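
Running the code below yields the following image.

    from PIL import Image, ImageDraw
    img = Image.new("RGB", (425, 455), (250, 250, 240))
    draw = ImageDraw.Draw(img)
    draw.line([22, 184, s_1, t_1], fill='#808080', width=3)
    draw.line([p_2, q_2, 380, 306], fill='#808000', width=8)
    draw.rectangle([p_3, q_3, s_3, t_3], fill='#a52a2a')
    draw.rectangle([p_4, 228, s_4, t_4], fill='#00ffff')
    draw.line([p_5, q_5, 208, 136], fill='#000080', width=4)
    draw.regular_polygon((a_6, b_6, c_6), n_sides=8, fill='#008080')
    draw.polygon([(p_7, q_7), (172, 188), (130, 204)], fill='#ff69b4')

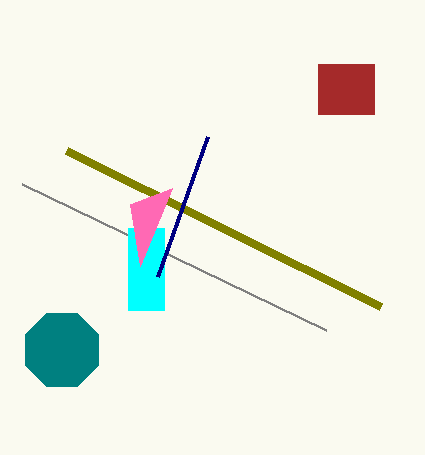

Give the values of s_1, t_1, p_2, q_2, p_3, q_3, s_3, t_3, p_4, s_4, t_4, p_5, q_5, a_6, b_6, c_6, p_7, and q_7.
s_1 = 326
t_1 = 330
p_2 = 66
q_2 = 150
p_3 = 318
q_3 = 64
s_3 = 374
t_3 = 114
p_4 = 128
s_4 = 164
t_4 = 310
p_5 = 158
q_5 = 276
a_6 = 62
b_6 = 350
c_6 = 40
p_7 = 140
q_7 = 266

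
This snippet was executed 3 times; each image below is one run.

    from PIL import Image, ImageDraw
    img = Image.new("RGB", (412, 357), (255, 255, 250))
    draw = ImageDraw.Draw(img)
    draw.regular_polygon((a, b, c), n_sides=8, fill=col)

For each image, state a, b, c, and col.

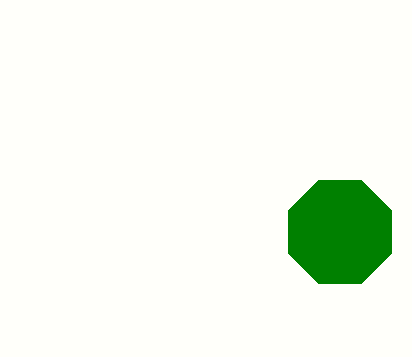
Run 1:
a = 340; b = 232; c = 56; col = 'green'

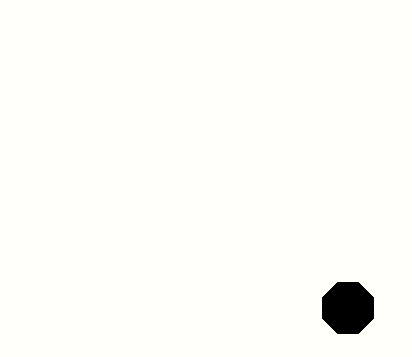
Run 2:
a = 348
b = 308
c = 28
col = 'black'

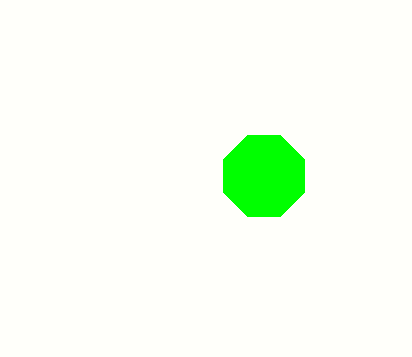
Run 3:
a = 264
b = 176
c = 44
col = 'lime'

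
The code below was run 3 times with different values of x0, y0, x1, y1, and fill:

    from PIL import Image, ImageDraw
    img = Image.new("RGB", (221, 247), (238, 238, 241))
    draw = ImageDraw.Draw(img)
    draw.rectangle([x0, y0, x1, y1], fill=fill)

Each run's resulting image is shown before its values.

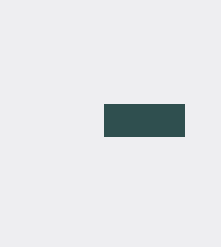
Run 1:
x0 = 104; y0 = 104; x1 = 184; y1 = 136; fill = 'darkslategray'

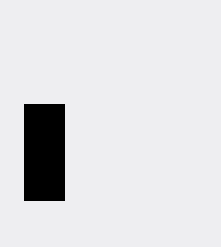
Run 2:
x0 = 24; y0 = 104; x1 = 64; y1 = 200; fill = 'black'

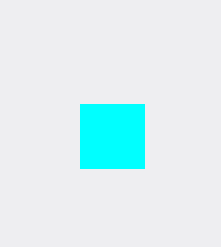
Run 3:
x0 = 80, y0 = 104, x1 = 144, y1 = 168, fill = 'cyan'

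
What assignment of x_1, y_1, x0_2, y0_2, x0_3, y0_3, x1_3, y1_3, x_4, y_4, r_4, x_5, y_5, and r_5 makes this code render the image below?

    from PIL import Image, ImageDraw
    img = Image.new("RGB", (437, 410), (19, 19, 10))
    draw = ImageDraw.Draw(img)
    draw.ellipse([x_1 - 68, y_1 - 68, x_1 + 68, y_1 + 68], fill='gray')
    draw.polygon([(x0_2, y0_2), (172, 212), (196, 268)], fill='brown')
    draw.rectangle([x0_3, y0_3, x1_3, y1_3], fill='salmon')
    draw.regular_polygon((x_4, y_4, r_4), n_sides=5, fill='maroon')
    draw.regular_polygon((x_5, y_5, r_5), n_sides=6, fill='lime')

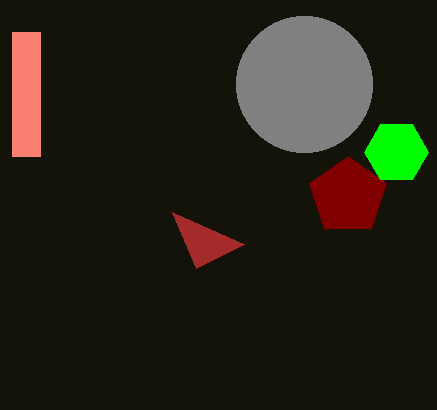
x_1 = 304
y_1 = 84
x0_2 = 244
y0_2 = 244
x0_3 = 12
y0_3 = 32
x1_3 = 40
y1_3 = 156
x_4 = 348
y_4 = 196
r_4 = 40
x_5 = 396
y_5 = 152
r_5 = 32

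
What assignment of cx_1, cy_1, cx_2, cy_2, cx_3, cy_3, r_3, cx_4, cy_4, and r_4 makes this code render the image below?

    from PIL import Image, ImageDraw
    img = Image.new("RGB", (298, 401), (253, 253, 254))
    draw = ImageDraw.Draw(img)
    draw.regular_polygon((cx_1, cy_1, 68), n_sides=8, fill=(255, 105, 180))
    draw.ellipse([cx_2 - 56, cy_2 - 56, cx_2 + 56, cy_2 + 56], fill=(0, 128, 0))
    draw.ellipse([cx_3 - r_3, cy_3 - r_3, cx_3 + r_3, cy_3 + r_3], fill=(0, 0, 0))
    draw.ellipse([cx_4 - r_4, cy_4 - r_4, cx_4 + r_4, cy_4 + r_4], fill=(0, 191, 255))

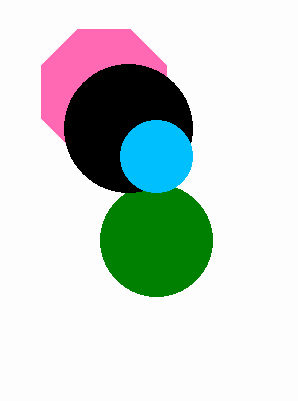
cx_1 = 104, cy_1 = 92, cx_2 = 156, cy_2 = 240, cx_3 = 128, cy_3 = 128, r_3 = 64, cx_4 = 156, cy_4 = 156, r_4 = 36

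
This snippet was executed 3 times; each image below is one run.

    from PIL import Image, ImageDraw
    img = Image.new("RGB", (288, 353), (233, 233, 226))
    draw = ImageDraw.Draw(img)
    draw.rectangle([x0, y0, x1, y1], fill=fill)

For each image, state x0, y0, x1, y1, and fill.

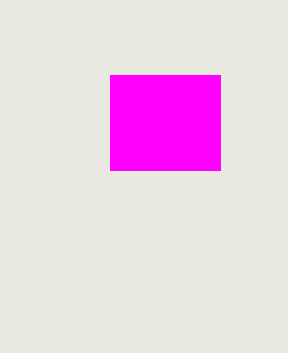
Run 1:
x0 = 110; y0 = 75; x1 = 220; y1 = 170; fill = 'magenta'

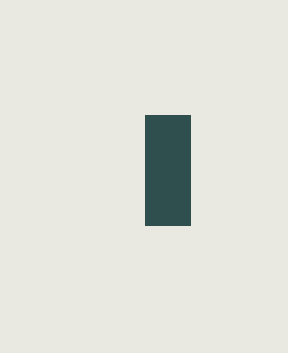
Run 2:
x0 = 145, y0 = 115, x1 = 190, y1 = 225, fill = 'darkslategray'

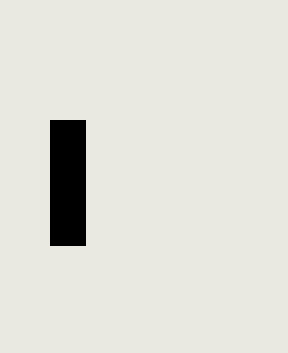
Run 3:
x0 = 50, y0 = 120, x1 = 85, y1 = 245, fill = 'black'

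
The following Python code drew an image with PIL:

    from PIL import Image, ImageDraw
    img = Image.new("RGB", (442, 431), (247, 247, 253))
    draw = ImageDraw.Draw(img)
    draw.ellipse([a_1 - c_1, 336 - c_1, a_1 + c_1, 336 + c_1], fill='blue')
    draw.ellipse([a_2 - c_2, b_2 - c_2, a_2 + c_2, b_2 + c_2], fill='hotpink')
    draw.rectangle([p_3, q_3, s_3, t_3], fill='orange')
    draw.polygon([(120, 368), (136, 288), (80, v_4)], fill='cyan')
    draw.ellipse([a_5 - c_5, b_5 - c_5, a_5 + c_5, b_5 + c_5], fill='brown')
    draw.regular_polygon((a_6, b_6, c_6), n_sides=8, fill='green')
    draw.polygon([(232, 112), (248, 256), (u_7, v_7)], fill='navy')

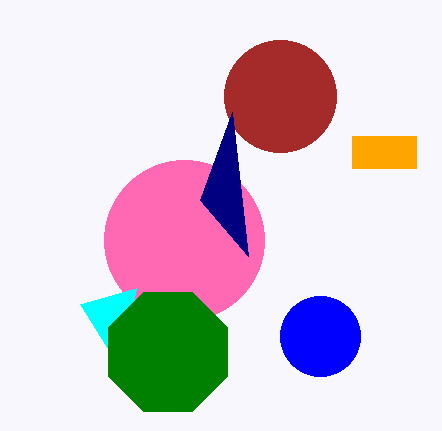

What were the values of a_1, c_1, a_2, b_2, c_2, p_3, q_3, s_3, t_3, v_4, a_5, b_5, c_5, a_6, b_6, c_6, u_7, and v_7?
a_1 = 320; c_1 = 40; a_2 = 184; b_2 = 240; c_2 = 80; p_3 = 352; q_3 = 136; s_3 = 416; t_3 = 168; v_4 = 304; a_5 = 280; b_5 = 96; c_5 = 56; a_6 = 168; b_6 = 352; c_6 = 64; u_7 = 200; v_7 = 200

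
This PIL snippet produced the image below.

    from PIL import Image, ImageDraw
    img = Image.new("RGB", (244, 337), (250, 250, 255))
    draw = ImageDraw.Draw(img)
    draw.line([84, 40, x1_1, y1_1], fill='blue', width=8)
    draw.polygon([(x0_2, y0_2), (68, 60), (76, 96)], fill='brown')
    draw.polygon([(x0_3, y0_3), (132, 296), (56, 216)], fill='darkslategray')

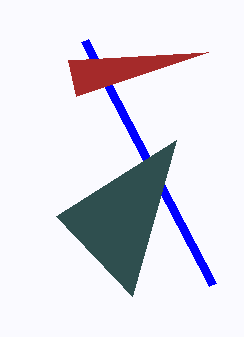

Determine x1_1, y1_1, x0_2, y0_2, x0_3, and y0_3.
x1_1 = 212
y1_1 = 284
x0_2 = 208
y0_2 = 52
x0_3 = 176
y0_3 = 140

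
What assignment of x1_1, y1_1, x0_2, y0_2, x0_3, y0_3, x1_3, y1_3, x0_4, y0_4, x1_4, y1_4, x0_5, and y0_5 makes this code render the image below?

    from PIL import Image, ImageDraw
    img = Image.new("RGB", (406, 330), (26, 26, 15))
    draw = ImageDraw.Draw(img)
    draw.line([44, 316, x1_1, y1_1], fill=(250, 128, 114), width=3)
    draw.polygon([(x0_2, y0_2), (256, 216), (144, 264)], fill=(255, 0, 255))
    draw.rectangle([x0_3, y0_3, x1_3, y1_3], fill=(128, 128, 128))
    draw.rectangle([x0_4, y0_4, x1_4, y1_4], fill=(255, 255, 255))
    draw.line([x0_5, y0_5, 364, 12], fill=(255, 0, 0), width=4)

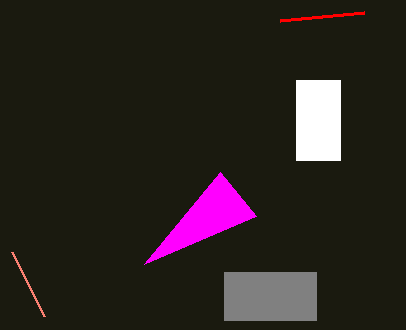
x1_1 = 12, y1_1 = 252, x0_2 = 220, y0_2 = 172, x0_3 = 224, y0_3 = 272, x1_3 = 316, y1_3 = 320, x0_4 = 296, y0_4 = 80, x1_4 = 340, y1_4 = 160, x0_5 = 280, y0_5 = 20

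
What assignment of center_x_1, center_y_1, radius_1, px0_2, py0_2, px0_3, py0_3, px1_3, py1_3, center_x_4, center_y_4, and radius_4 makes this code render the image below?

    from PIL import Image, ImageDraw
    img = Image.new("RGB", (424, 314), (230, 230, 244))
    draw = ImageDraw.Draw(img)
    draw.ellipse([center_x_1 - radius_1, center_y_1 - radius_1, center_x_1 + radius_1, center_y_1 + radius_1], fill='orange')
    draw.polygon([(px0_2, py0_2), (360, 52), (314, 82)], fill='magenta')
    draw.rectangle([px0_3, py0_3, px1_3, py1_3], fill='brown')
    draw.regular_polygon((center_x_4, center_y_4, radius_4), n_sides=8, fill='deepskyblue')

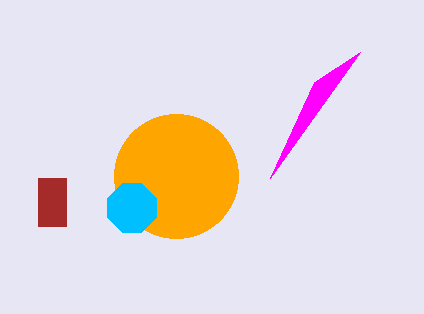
center_x_1 = 176, center_y_1 = 176, radius_1 = 62, px0_2 = 270, py0_2 = 178, px0_3 = 38, py0_3 = 178, px1_3 = 66, py1_3 = 226, center_x_4 = 132, center_y_4 = 208, radius_4 = 26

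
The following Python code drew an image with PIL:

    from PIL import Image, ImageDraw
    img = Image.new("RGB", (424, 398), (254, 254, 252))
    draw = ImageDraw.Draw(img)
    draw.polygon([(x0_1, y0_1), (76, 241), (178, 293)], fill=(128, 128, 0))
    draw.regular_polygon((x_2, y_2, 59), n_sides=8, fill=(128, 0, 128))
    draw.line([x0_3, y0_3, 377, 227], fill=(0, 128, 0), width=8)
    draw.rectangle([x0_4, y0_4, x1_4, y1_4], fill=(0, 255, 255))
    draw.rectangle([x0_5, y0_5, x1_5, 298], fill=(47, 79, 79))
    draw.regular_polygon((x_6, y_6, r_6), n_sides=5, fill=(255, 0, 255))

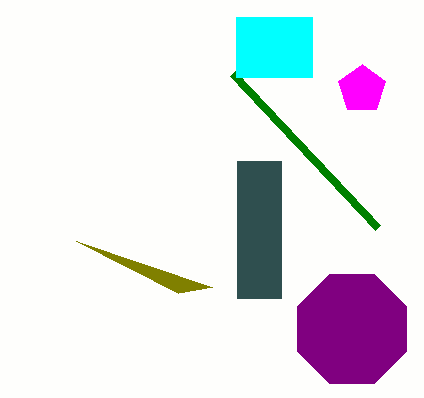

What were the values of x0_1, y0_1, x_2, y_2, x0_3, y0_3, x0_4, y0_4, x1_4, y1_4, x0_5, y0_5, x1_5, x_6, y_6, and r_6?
x0_1 = 212; y0_1 = 287; x_2 = 352; y_2 = 329; x0_3 = 232; y0_3 = 73; x0_4 = 236; y0_4 = 17; x1_4 = 312; y1_4 = 77; x0_5 = 237; y0_5 = 161; x1_5 = 281; x_6 = 362; y_6 = 89; r_6 = 25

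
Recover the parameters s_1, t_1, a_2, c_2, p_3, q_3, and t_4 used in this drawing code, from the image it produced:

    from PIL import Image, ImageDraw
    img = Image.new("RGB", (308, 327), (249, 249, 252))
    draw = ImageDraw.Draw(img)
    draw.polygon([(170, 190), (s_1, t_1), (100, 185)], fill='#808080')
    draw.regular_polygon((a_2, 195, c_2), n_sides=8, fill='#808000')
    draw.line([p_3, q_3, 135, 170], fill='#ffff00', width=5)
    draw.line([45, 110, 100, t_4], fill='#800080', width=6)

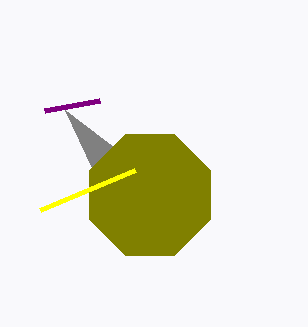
s_1 = 65
t_1 = 110
a_2 = 150
c_2 = 65
p_3 = 40
q_3 = 210
t_4 = 100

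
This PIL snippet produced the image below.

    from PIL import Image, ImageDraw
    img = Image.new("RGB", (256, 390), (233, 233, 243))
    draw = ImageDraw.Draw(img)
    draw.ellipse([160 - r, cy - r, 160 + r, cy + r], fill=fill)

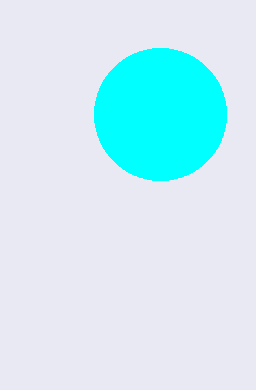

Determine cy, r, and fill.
cy = 114
r = 66
fill = 'cyan'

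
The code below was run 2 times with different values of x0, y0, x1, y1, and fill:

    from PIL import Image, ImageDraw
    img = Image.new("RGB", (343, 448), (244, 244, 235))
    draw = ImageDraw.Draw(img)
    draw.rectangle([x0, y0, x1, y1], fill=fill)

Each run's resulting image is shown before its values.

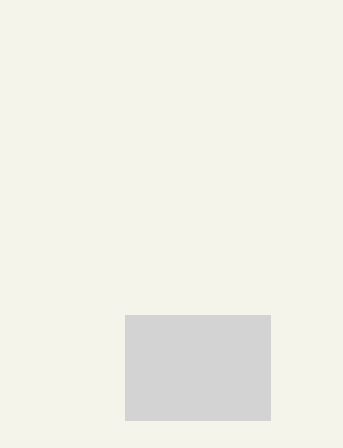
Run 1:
x0 = 125
y0 = 315
x1 = 270
y1 = 420
fill = 'lightgray'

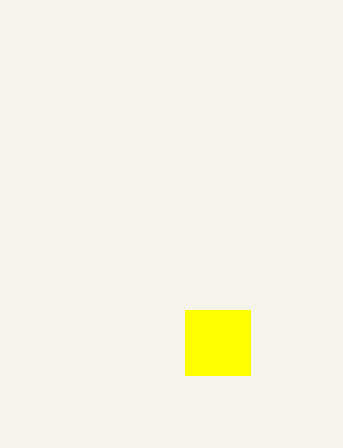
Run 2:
x0 = 185; y0 = 310; x1 = 250; y1 = 375; fill = 'yellow'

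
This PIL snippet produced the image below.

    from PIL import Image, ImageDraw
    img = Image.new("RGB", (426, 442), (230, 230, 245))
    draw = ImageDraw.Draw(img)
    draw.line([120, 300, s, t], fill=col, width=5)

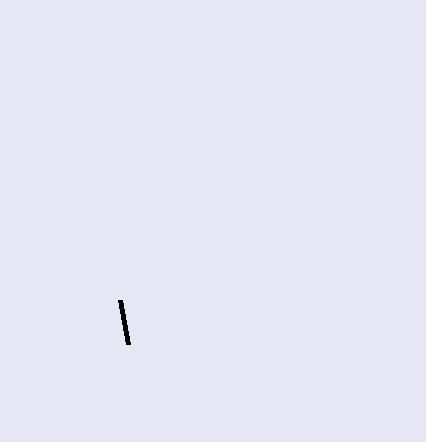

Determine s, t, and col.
s = 128; t = 344; col = 'black'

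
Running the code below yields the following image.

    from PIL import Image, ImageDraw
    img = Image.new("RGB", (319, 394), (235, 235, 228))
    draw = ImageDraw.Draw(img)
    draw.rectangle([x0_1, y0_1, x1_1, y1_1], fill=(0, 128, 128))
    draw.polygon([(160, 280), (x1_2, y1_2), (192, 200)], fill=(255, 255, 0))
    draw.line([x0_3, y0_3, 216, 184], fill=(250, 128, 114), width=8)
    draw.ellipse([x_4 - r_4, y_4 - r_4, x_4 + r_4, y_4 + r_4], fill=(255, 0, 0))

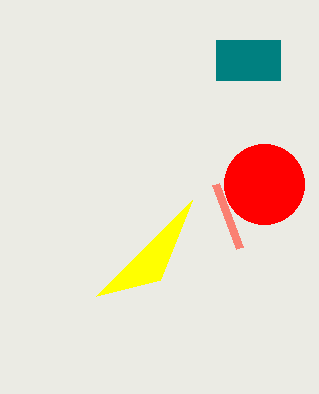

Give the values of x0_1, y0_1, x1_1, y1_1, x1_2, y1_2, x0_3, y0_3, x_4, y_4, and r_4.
x0_1 = 216, y0_1 = 40, x1_1 = 280, y1_1 = 80, x1_2 = 96, y1_2 = 296, x0_3 = 240, y0_3 = 248, x_4 = 264, y_4 = 184, r_4 = 40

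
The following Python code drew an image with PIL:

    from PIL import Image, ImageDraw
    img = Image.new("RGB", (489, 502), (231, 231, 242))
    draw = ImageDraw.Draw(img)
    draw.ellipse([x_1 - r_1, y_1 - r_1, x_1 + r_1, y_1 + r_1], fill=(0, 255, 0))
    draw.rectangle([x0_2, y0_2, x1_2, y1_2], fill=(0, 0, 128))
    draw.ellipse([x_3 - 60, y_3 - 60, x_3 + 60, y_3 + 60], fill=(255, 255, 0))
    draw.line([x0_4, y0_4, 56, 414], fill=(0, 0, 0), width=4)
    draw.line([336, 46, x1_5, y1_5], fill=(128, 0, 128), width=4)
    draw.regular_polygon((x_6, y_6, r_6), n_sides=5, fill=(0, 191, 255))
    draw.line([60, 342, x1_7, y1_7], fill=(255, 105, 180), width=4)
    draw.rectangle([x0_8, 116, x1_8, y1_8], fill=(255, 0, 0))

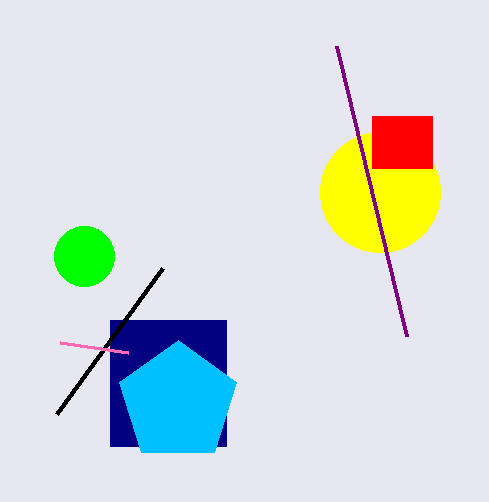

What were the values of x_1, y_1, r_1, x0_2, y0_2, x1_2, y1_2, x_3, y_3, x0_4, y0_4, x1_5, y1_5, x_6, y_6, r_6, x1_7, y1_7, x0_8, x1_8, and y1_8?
x_1 = 84; y_1 = 256; r_1 = 30; x0_2 = 110; y0_2 = 320; x1_2 = 226; y1_2 = 446; x_3 = 380; y_3 = 192; x0_4 = 162; y0_4 = 268; x1_5 = 406; y1_5 = 336; x_6 = 178; y_6 = 402; r_6 = 62; x1_7 = 128; y1_7 = 352; x0_8 = 372; x1_8 = 432; y1_8 = 168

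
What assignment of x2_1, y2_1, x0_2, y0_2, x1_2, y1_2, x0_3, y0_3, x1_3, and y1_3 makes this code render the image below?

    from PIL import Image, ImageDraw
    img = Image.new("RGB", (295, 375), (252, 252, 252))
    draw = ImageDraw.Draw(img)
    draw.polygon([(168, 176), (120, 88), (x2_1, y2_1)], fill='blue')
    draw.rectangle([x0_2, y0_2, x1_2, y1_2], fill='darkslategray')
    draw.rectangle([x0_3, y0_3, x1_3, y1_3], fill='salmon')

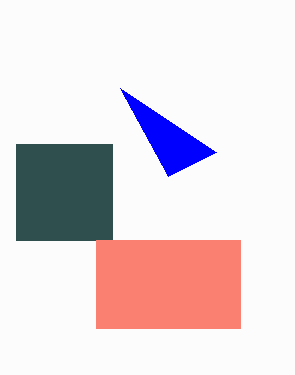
x2_1 = 216; y2_1 = 152; x0_2 = 16; y0_2 = 144; x1_2 = 112; y1_2 = 240; x0_3 = 96; y0_3 = 240; x1_3 = 240; y1_3 = 328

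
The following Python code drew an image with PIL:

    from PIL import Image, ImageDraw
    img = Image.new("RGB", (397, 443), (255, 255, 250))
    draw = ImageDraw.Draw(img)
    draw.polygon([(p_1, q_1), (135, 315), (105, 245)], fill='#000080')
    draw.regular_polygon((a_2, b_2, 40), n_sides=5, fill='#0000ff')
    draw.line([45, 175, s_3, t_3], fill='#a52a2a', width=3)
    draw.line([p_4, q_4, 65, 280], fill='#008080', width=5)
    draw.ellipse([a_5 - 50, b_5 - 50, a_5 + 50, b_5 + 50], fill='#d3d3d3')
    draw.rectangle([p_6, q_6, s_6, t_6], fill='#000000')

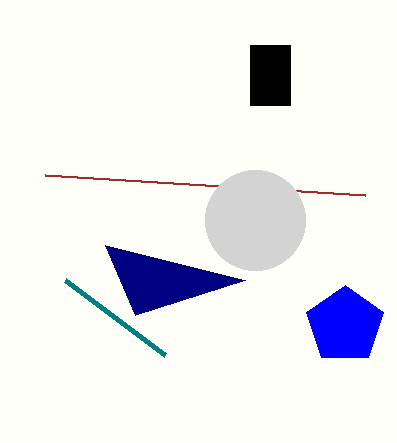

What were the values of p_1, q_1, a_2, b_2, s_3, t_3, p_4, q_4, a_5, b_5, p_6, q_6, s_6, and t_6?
p_1 = 245
q_1 = 280
a_2 = 345
b_2 = 325
s_3 = 365
t_3 = 195
p_4 = 165
q_4 = 355
a_5 = 255
b_5 = 220
p_6 = 250
q_6 = 45
s_6 = 290
t_6 = 105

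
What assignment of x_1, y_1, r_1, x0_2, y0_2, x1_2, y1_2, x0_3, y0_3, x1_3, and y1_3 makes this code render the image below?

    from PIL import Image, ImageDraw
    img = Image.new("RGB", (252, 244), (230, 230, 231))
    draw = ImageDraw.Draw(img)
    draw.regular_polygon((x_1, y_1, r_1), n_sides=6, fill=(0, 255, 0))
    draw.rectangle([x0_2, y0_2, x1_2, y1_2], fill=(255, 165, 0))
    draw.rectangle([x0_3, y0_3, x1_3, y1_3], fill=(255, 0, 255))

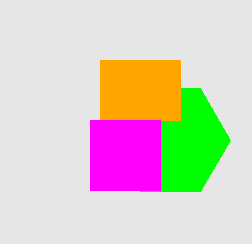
x_1 = 170
y_1 = 140
r_1 = 60
x0_2 = 100
y0_2 = 60
x1_2 = 180
y1_2 = 120
x0_3 = 90
y0_3 = 120
x1_3 = 160
y1_3 = 190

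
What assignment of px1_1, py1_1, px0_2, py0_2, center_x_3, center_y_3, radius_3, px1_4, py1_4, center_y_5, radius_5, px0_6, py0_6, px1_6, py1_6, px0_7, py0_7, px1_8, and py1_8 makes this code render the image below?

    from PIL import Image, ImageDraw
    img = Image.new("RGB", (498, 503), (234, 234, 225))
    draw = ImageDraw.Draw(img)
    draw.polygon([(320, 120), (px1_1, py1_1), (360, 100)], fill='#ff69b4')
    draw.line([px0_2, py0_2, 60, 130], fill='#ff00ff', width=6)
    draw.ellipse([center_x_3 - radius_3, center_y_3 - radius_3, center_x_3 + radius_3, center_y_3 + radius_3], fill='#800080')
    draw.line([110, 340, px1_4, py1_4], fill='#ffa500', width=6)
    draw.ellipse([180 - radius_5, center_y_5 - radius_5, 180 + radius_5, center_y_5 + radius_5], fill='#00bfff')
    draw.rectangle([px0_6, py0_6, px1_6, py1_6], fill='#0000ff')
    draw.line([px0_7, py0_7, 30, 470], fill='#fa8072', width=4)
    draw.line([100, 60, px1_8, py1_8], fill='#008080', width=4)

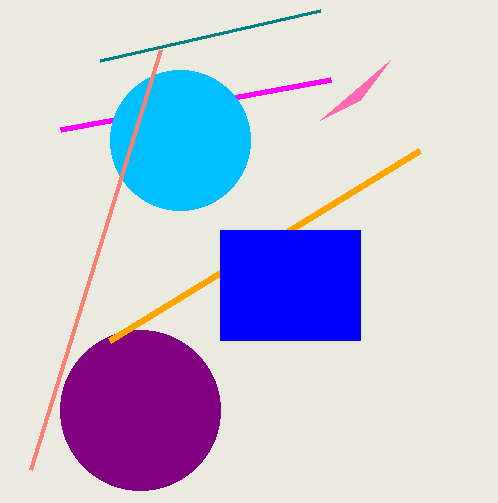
px1_1 = 390
py1_1 = 60
px0_2 = 330
py0_2 = 80
center_x_3 = 140
center_y_3 = 410
radius_3 = 80
px1_4 = 420
py1_4 = 150
center_y_5 = 140
radius_5 = 70
px0_6 = 220
py0_6 = 230
px1_6 = 360
py1_6 = 340
px0_7 = 160
py0_7 = 50
px1_8 = 320
py1_8 = 10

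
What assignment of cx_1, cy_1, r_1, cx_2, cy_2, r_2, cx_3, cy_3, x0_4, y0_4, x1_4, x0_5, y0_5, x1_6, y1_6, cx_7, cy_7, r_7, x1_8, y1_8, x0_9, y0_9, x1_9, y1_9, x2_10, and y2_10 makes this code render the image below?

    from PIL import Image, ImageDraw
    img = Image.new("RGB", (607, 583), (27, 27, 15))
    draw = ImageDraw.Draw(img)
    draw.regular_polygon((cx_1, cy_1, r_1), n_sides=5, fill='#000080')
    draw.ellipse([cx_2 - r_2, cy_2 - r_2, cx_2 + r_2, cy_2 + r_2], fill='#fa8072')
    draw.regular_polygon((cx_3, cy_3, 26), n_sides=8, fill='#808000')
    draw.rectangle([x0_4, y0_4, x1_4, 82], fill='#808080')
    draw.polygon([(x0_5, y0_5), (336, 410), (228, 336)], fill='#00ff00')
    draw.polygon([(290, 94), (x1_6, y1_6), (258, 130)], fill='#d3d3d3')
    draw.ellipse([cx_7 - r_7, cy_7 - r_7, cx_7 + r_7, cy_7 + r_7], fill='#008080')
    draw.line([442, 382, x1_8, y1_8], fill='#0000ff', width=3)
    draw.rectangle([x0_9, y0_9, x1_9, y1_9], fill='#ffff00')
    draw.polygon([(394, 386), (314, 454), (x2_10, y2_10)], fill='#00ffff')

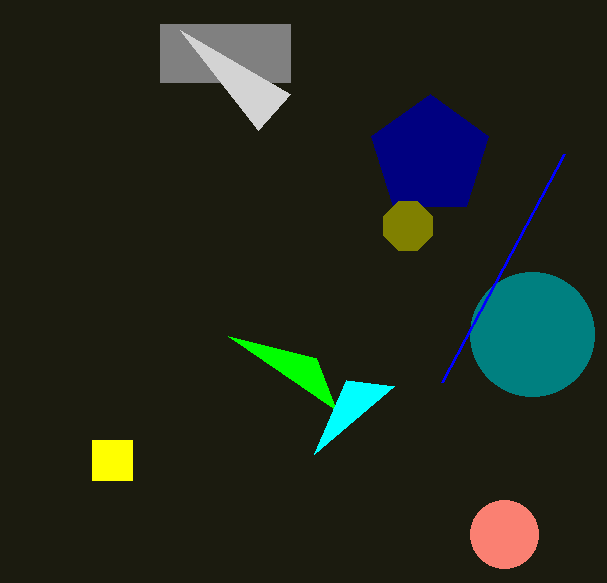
cx_1 = 430
cy_1 = 156
r_1 = 62
cx_2 = 504
cy_2 = 534
r_2 = 34
cx_3 = 408
cy_3 = 226
x0_4 = 160
y0_4 = 24
x1_4 = 290
x0_5 = 316
y0_5 = 358
x1_6 = 180
y1_6 = 30
cx_7 = 532
cy_7 = 334
r_7 = 62
x1_8 = 564
y1_8 = 154
x0_9 = 92
y0_9 = 440
x1_9 = 132
y1_9 = 480
x2_10 = 346
y2_10 = 380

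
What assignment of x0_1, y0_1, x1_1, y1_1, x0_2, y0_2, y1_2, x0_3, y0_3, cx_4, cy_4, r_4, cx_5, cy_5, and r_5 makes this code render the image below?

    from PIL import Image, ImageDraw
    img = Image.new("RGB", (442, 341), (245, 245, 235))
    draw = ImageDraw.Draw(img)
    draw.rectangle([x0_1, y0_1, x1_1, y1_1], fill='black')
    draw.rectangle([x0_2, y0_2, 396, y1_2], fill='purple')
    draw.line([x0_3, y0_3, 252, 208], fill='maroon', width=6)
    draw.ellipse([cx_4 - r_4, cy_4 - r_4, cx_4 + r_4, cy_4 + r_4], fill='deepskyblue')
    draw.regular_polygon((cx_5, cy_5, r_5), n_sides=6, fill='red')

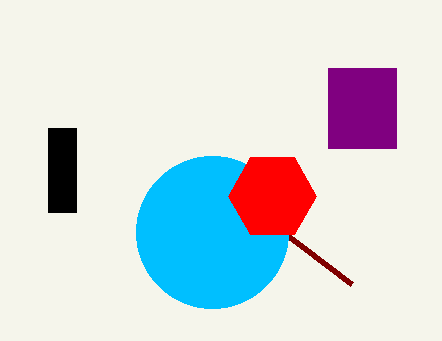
x0_1 = 48
y0_1 = 128
x1_1 = 76
y1_1 = 212
x0_2 = 328
y0_2 = 68
y1_2 = 148
x0_3 = 352
y0_3 = 284
cx_4 = 212
cy_4 = 232
r_4 = 76
cx_5 = 272
cy_5 = 196
r_5 = 44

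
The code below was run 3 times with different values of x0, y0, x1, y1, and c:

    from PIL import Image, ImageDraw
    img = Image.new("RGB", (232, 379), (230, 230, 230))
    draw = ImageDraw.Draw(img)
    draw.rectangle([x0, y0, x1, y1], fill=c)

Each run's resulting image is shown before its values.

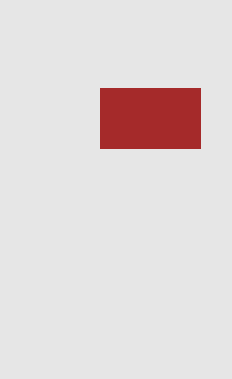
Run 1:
x0 = 100, y0 = 88, x1 = 200, y1 = 148, c = 'brown'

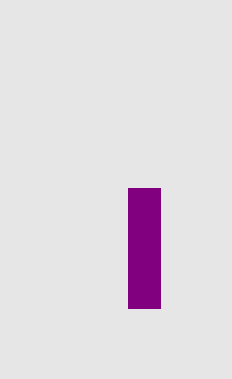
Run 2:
x0 = 128
y0 = 188
x1 = 160
y1 = 308
c = 'purple'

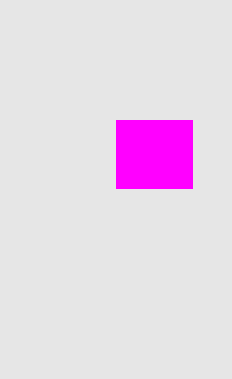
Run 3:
x0 = 116; y0 = 120; x1 = 192; y1 = 188; c = 'magenta'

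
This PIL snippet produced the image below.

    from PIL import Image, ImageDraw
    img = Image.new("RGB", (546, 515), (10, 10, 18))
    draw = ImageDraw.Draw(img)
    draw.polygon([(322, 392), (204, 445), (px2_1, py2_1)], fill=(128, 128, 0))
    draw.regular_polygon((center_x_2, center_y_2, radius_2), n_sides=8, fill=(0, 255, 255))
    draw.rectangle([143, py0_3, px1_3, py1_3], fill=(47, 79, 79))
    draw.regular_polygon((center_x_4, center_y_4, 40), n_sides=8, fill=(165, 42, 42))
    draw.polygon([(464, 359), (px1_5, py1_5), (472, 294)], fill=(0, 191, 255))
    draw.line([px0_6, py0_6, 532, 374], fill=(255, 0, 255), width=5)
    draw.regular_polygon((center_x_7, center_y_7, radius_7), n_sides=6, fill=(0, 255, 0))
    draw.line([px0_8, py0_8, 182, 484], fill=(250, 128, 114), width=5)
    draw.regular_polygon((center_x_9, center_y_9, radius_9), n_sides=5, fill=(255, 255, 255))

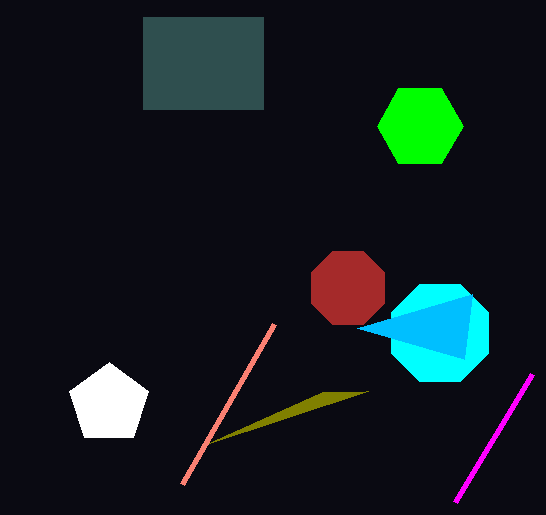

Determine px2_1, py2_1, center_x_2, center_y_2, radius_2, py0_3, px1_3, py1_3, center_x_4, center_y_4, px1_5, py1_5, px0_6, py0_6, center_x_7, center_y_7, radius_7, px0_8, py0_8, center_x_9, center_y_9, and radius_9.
px2_1 = 368; py2_1 = 391; center_x_2 = 440; center_y_2 = 333; radius_2 = 53; py0_3 = 17; px1_3 = 263; py1_3 = 109; center_x_4 = 348; center_y_4 = 288; px1_5 = 357; py1_5 = 328; px0_6 = 455; py0_6 = 502; center_x_7 = 420; center_y_7 = 126; radius_7 = 43; px0_8 = 274; py0_8 = 324; center_x_9 = 109; center_y_9 = 404; radius_9 = 42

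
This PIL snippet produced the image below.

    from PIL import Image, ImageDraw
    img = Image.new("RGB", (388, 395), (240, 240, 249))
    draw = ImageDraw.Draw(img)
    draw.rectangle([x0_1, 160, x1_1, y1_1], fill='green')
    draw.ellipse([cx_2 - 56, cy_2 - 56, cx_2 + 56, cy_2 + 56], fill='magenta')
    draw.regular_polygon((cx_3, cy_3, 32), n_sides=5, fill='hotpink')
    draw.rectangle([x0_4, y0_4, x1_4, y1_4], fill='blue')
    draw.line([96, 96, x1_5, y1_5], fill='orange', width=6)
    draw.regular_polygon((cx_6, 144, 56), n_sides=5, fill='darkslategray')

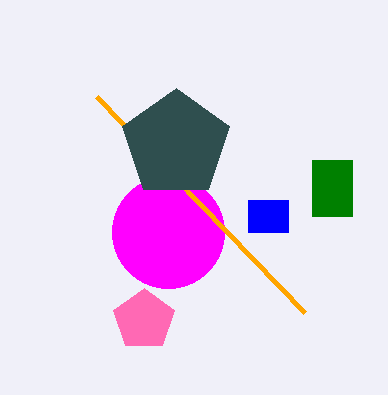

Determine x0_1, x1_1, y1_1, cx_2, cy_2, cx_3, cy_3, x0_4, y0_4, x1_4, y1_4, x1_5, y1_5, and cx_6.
x0_1 = 312, x1_1 = 352, y1_1 = 216, cx_2 = 168, cy_2 = 232, cx_3 = 144, cy_3 = 320, x0_4 = 248, y0_4 = 200, x1_4 = 288, y1_4 = 232, x1_5 = 304, y1_5 = 312, cx_6 = 176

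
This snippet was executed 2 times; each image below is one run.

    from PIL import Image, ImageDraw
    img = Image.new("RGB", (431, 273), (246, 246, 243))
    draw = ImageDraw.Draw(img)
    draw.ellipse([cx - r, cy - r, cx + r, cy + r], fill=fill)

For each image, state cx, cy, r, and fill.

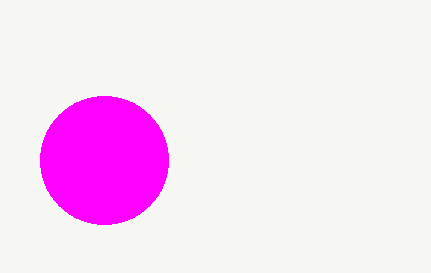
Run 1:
cx = 104
cy = 160
r = 64
fill = 'magenta'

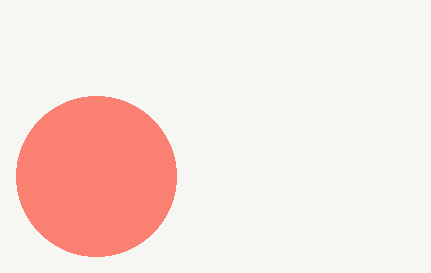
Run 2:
cx = 96; cy = 176; r = 80; fill = 'salmon'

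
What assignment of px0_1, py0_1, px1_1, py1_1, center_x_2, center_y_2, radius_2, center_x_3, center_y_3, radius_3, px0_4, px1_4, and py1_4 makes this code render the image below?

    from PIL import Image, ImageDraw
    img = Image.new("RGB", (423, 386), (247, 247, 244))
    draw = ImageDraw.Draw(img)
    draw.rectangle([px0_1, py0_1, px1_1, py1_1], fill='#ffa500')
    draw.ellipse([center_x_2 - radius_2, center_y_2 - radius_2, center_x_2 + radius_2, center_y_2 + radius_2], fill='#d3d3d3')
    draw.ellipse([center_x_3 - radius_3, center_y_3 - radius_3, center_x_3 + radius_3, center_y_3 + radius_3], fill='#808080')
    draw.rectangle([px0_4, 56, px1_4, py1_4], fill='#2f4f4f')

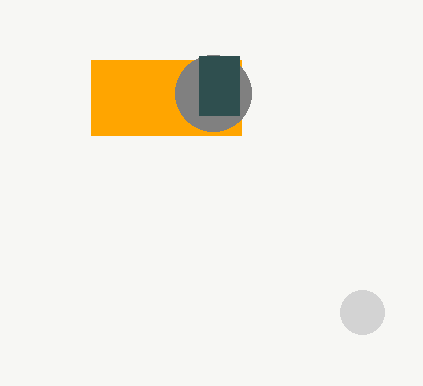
px0_1 = 91; py0_1 = 60; px1_1 = 241; py1_1 = 135; center_x_2 = 362; center_y_2 = 312; radius_2 = 22; center_x_3 = 213; center_y_3 = 93; radius_3 = 38; px0_4 = 199; px1_4 = 239; py1_4 = 115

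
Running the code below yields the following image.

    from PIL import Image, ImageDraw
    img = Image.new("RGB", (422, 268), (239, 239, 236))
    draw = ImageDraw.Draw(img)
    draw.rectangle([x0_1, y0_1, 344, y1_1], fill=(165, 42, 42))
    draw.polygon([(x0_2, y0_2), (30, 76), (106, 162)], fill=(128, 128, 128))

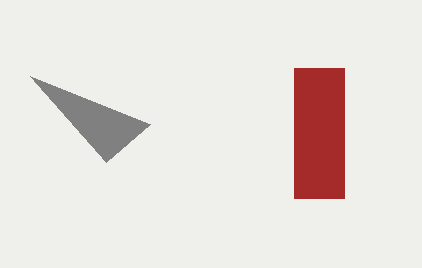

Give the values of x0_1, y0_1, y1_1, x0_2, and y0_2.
x0_1 = 294, y0_1 = 68, y1_1 = 198, x0_2 = 150, y0_2 = 124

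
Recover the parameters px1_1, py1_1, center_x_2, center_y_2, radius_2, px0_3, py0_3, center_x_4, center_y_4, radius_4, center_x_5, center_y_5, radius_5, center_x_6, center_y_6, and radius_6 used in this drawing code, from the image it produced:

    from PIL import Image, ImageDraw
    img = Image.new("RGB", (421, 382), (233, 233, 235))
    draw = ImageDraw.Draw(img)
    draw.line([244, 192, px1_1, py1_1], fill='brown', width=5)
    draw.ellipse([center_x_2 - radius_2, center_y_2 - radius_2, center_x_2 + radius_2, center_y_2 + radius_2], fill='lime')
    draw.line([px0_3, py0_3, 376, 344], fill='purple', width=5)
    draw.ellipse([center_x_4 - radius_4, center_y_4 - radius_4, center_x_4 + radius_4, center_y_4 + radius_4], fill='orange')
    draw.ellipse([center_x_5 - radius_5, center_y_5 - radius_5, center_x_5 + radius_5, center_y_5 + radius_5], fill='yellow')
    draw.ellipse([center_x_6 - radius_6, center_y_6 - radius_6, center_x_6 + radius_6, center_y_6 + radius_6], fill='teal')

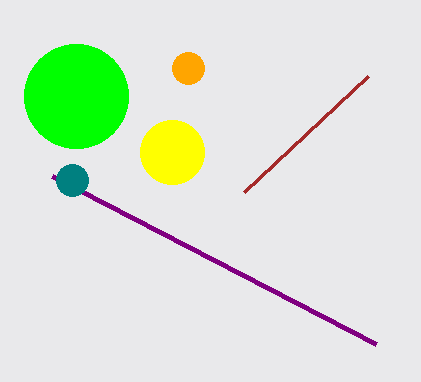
px1_1 = 368
py1_1 = 76
center_x_2 = 76
center_y_2 = 96
radius_2 = 52
px0_3 = 52
py0_3 = 176
center_x_4 = 188
center_y_4 = 68
radius_4 = 16
center_x_5 = 172
center_y_5 = 152
radius_5 = 32
center_x_6 = 72
center_y_6 = 180
radius_6 = 16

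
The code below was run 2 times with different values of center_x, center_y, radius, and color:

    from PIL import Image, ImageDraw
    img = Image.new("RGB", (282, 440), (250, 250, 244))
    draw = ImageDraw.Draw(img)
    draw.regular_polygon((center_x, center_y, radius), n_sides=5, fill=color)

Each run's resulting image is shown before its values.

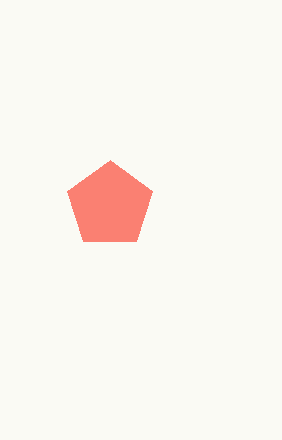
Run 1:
center_x = 110, center_y = 205, radius = 45, color = 'salmon'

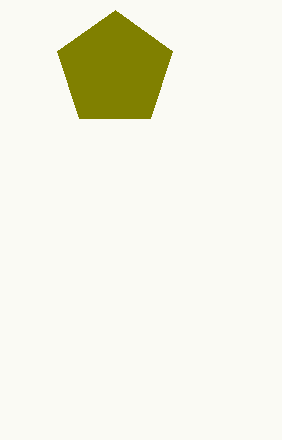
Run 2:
center_x = 115, center_y = 70, radius = 60, color = 'olive'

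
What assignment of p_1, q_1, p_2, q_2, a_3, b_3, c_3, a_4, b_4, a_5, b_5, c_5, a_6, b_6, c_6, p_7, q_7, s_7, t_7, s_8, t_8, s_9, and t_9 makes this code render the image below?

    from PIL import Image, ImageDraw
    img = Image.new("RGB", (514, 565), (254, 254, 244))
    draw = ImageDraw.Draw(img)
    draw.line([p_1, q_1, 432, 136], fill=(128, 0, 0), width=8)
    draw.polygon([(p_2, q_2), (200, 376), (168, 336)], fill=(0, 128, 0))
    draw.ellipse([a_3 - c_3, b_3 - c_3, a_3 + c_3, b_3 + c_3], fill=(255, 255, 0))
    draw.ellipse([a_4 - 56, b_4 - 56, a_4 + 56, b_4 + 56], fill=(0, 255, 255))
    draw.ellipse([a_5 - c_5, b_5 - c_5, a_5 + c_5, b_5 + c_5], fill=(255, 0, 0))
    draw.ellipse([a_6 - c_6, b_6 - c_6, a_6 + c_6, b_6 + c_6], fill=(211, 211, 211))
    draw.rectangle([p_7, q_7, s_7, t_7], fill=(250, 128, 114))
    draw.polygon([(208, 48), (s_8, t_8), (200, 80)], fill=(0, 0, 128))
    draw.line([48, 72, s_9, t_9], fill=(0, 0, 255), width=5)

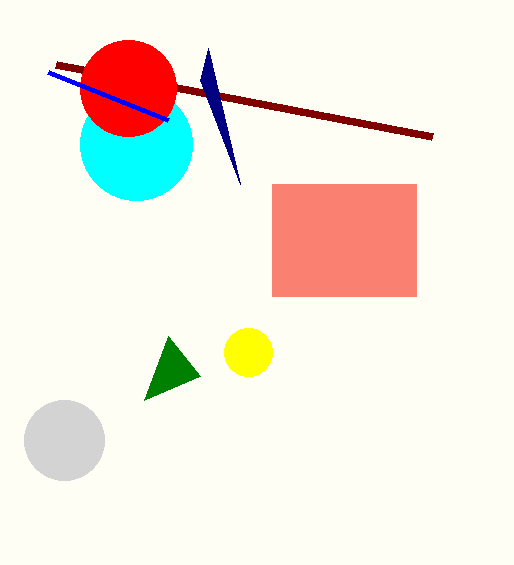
p_1 = 56; q_1 = 64; p_2 = 144; q_2 = 400; a_3 = 248; b_3 = 352; c_3 = 24; a_4 = 136; b_4 = 144; a_5 = 128; b_5 = 88; c_5 = 48; a_6 = 64; b_6 = 440; c_6 = 40; p_7 = 272; q_7 = 184; s_7 = 416; t_7 = 296; s_8 = 240; t_8 = 184; s_9 = 168; t_9 = 120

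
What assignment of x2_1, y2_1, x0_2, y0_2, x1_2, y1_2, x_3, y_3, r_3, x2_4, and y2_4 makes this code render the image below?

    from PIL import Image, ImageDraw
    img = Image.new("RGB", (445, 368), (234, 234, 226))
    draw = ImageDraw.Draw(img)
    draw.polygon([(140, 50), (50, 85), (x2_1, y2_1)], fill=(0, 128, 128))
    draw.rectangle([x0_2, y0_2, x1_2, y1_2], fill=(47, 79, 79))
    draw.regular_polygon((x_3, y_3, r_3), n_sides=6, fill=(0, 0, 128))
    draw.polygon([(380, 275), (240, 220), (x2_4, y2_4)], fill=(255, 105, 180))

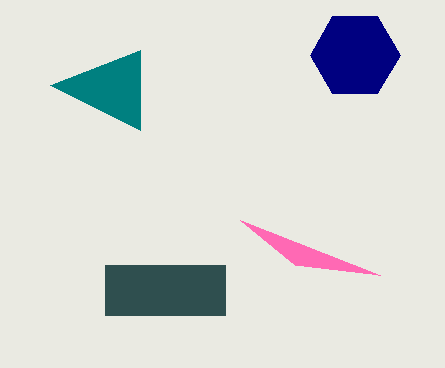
x2_1 = 140, y2_1 = 130, x0_2 = 105, y0_2 = 265, x1_2 = 225, y1_2 = 315, x_3 = 355, y_3 = 55, r_3 = 45, x2_4 = 295, y2_4 = 265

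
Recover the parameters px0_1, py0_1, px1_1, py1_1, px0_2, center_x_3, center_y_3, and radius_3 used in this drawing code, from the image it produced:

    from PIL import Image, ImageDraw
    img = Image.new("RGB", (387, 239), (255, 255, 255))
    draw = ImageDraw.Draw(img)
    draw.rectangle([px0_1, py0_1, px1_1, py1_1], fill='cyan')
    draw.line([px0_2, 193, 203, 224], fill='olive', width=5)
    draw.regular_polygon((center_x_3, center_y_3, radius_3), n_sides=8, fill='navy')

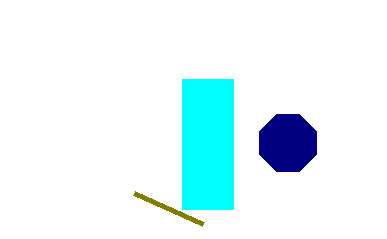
px0_1 = 182, py0_1 = 79, px1_1 = 233, py1_1 = 209, px0_2 = 134, center_x_3 = 288, center_y_3 = 143, radius_3 = 31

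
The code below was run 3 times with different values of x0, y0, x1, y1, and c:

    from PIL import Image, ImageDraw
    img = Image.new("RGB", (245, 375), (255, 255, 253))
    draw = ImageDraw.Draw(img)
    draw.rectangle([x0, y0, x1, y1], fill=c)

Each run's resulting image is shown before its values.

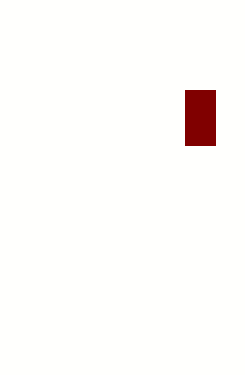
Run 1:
x0 = 185
y0 = 90
x1 = 215
y1 = 145
c = 'maroon'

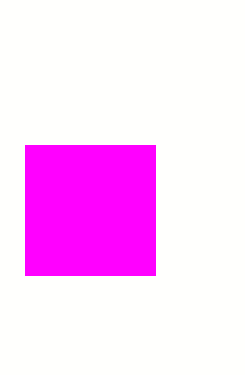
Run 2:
x0 = 25
y0 = 145
x1 = 155
y1 = 275
c = 'magenta'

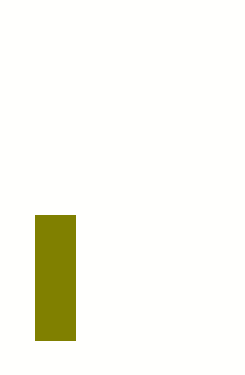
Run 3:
x0 = 35; y0 = 215; x1 = 75; y1 = 340; c = 'olive'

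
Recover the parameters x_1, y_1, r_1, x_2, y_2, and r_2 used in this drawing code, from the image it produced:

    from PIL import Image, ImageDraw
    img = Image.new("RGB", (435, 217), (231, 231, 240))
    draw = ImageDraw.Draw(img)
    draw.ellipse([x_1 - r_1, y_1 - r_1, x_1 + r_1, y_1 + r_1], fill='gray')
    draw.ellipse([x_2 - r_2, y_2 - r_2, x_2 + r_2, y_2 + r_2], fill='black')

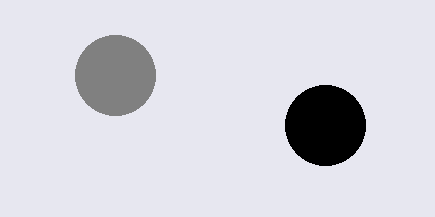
x_1 = 115
y_1 = 75
r_1 = 40
x_2 = 325
y_2 = 125
r_2 = 40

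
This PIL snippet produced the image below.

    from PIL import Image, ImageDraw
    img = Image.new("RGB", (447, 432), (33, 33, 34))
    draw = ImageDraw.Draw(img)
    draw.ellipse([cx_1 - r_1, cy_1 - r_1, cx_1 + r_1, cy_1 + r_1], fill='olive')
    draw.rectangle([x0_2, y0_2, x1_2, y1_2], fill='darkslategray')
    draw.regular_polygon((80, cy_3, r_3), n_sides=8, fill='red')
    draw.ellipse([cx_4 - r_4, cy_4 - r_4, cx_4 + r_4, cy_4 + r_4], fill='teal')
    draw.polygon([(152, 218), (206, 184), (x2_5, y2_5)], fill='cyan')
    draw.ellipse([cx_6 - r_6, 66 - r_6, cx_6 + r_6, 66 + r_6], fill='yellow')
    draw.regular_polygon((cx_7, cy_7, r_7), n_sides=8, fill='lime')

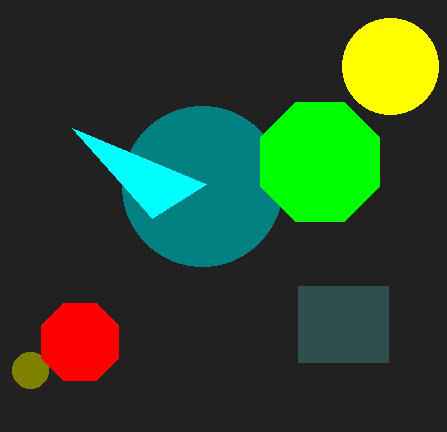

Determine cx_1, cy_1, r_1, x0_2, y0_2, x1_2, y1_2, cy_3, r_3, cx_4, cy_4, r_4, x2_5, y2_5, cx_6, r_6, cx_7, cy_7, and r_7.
cx_1 = 30; cy_1 = 370; r_1 = 18; x0_2 = 298; y0_2 = 286; x1_2 = 388; y1_2 = 362; cy_3 = 342; r_3 = 42; cx_4 = 202; cy_4 = 186; r_4 = 80; x2_5 = 72; y2_5 = 128; cx_6 = 390; r_6 = 48; cx_7 = 320; cy_7 = 162; r_7 = 64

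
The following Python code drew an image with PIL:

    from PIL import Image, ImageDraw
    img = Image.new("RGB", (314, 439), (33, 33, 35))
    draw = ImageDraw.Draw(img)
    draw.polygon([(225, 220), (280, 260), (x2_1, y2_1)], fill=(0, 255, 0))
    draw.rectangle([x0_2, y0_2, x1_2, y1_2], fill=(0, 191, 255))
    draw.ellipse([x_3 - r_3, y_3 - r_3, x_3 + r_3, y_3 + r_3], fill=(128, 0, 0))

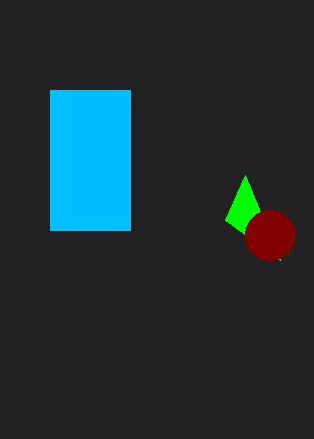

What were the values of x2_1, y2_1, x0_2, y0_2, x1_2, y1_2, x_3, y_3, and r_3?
x2_1 = 245; y2_1 = 175; x0_2 = 50; y0_2 = 90; x1_2 = 130; y1_2 = 230; x_3 = 270; y_3 = 235; r_3 = 25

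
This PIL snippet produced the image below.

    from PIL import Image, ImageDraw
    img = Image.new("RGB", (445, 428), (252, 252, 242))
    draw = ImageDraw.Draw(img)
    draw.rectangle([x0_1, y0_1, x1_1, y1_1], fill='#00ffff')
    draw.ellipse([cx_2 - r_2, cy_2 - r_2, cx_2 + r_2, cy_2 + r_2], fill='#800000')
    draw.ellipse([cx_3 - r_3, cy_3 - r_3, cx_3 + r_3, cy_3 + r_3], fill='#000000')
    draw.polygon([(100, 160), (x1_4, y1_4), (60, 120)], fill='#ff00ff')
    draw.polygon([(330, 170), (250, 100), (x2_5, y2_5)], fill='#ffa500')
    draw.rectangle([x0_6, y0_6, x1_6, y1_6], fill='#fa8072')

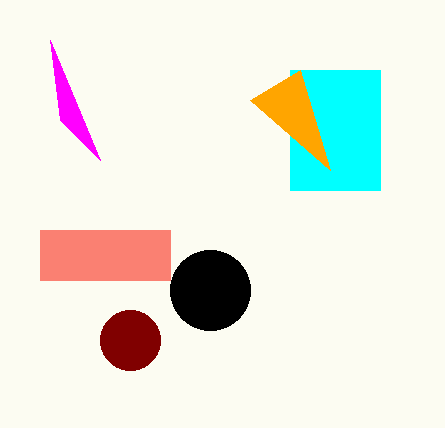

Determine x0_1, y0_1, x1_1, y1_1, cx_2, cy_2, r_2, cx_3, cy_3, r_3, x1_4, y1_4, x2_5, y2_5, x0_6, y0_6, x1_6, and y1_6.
x0_1 = 290; y0_1 = 70; x1_1 = 380; y1_1 = 190; cx_2 = 130; cy_2 = 340; r_2 = 30; cx_3 = 210; cy_3 = 290; r_3 = 40; x1_4 = 50; y1_4 = 40; x2_5 = 300; y2_5 = 70; x0_6 = 40; y0_6 = 230; x1_6 = 170; y1_6 = 280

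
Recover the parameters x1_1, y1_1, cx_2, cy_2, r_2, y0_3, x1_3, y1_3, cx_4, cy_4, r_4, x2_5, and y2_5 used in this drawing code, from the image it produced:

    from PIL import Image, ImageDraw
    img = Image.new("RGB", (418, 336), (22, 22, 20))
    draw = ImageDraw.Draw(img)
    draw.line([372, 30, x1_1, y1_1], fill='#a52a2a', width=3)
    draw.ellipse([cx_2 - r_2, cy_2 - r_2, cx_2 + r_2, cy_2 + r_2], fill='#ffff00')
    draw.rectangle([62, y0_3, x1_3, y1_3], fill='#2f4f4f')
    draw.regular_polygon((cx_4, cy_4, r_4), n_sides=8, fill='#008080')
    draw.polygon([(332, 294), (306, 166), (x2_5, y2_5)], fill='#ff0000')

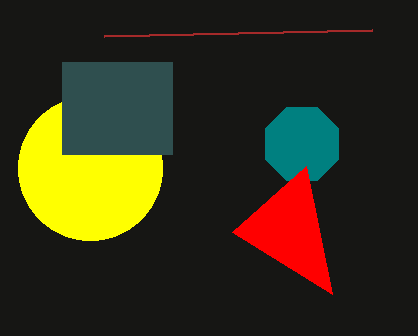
x1_1 = 104, y1_1 = 36, cx_2 = 90, cy_2 = 168, r_2 = 72, y0_3 = 62, x1_3 = 172, y1_3 = 154, cx_4 = 302, cy_4 = 144, r_4 = 40, x2_5 = 232, y2_5 = 232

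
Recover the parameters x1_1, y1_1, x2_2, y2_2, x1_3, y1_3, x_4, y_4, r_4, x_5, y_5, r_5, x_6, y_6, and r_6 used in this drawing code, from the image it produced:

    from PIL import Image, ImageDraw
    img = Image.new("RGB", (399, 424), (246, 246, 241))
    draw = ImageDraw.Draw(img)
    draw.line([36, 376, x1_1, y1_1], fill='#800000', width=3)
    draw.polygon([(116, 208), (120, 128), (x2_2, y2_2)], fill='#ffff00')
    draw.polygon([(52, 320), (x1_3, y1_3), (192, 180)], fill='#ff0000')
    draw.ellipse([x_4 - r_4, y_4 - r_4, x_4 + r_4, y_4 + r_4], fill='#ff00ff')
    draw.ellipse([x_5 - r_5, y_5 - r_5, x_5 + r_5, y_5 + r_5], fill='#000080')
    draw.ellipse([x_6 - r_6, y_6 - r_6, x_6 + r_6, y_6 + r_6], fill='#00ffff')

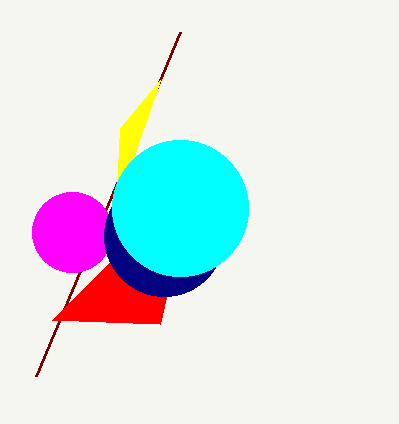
x1_1 = 180
y1_1 = 32
x2_2 = 160
y2_2 = 80
x1_3 = 160
y1_3 = 324
x_4 = 72
y_4 = 232
r_4 = 40
x_5 = 164
y_5 = 236
r_5 = 60
x_6 = 180
y_6 = 208
r_6 = 68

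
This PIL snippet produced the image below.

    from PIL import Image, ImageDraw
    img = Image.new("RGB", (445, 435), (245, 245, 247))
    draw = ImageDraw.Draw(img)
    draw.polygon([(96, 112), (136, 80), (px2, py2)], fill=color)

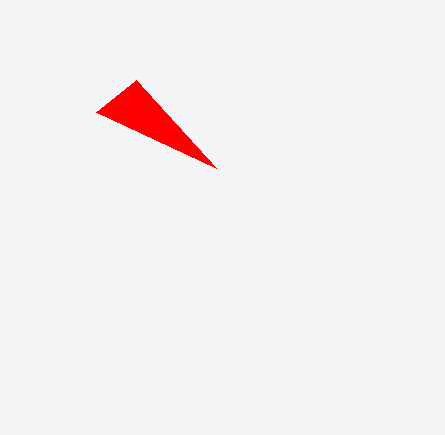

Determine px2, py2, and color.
px2 = 216
py2 = 168
color = 'red'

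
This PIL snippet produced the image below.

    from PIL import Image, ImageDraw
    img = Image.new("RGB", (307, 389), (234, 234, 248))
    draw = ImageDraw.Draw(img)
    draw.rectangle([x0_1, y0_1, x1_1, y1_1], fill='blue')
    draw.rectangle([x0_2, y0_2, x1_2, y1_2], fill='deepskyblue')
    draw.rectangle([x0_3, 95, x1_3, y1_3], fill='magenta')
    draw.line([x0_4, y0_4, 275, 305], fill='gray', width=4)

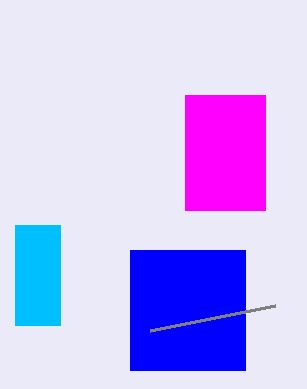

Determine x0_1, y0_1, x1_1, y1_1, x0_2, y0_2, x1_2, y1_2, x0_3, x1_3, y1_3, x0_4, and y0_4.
x0_1 = 130
y0_1 = 250
x1_1 = 245
y1_1 = 370
x0_2 = 15
y0_2 = 225
x1_2 = 60
y1_2 = 325
x0_3 = 185
x1_3 = 265
y1_3 = 210
x0_4 = 150
y0_4 = 330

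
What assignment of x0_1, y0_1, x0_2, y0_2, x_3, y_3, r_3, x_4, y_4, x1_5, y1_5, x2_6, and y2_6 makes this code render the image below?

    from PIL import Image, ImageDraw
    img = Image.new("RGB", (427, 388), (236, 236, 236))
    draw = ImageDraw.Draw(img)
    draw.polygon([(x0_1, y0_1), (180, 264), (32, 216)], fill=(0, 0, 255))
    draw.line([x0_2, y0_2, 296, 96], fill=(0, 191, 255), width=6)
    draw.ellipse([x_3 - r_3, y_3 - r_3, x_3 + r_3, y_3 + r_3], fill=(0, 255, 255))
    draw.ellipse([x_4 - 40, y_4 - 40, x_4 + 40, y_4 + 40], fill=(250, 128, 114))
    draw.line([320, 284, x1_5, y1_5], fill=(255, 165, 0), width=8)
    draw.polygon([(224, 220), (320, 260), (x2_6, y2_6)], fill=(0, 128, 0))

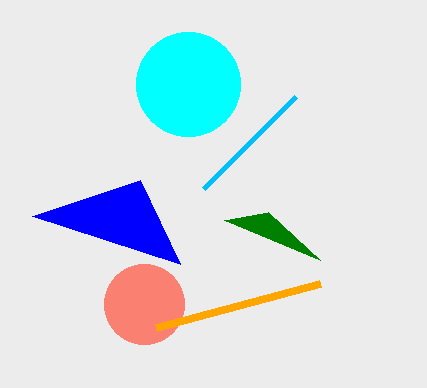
x0_1 = 140
y0_1 = 180
x0_2 = 204
y0_2 = 188
x_3 = 188
y_3 = 84
r_3 = 52
x_4 = 144
y_4 = 304
x1_5 = 156
y1_5 = 328
x2_6 = 268
y2_6 = 212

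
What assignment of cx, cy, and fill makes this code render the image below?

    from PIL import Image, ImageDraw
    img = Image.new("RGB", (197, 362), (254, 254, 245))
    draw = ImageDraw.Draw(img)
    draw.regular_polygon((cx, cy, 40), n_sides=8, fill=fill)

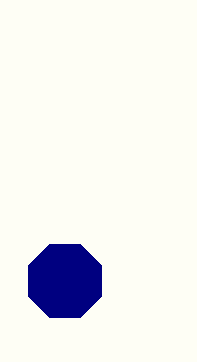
cx = 65, cy = 281, fill = 'navy'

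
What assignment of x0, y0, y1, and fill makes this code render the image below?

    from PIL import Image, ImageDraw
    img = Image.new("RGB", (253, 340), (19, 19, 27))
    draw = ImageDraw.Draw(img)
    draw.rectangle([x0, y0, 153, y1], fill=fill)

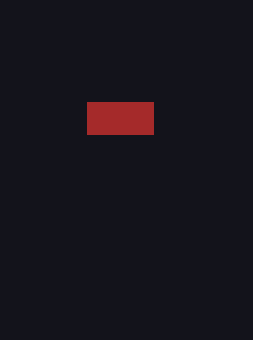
x0 = 87
y0 = 102
y1 = 134
fill = 'brown'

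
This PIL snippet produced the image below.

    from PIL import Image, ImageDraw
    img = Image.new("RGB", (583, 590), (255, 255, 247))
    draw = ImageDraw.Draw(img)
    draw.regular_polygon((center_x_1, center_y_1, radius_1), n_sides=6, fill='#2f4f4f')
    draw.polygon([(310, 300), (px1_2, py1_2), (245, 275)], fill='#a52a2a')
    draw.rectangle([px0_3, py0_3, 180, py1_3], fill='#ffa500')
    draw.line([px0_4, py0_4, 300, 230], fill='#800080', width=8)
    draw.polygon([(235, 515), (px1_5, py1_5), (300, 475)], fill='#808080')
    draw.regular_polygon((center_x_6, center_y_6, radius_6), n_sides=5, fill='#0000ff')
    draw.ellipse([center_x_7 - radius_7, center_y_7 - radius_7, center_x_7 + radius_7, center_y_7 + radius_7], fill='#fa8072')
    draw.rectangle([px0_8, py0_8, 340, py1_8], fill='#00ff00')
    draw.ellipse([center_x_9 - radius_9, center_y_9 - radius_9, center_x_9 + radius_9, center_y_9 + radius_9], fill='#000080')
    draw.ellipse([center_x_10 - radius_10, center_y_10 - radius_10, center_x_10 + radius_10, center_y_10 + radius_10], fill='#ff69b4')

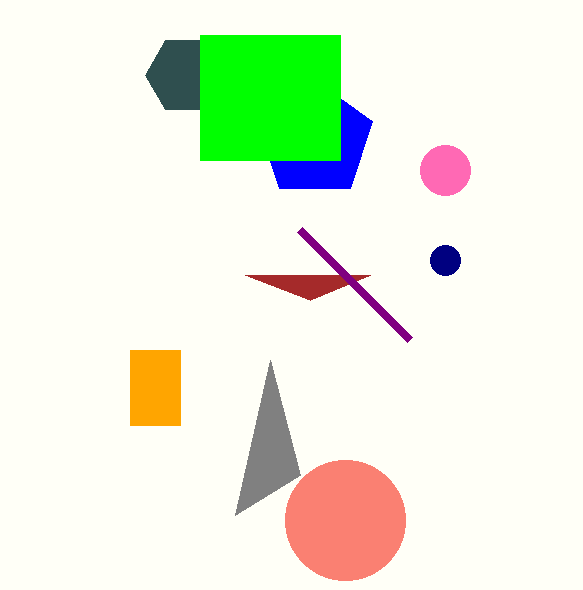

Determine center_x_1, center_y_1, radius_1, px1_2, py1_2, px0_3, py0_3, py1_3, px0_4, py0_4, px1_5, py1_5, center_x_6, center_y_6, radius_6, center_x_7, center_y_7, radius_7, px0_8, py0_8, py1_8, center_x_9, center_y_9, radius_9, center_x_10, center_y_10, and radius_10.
center_x_1 = 185
center_y_1 = 75
radius_1 = 40
px1_2 = 370
py1_2 = 275
px0_3 = 130
py0_3 = 350
py1_3 = 425
px0_4 = 410
py0_4 = 340
px1_5 = 270
py1_5 = 360
center_x_6 = 315
center_y_6 = 140
radius_6 = 60
center_x_7 = 345
center_y_7 = 520
radius_7 = 60
px0_8 = 200
py0_8 = 35
py1_8 = 160
center_x_9 = 445
center_y_9 = 260
radius_9 = 15
center_x_10 = 445
center_y_10 = 170
radius_10 = 25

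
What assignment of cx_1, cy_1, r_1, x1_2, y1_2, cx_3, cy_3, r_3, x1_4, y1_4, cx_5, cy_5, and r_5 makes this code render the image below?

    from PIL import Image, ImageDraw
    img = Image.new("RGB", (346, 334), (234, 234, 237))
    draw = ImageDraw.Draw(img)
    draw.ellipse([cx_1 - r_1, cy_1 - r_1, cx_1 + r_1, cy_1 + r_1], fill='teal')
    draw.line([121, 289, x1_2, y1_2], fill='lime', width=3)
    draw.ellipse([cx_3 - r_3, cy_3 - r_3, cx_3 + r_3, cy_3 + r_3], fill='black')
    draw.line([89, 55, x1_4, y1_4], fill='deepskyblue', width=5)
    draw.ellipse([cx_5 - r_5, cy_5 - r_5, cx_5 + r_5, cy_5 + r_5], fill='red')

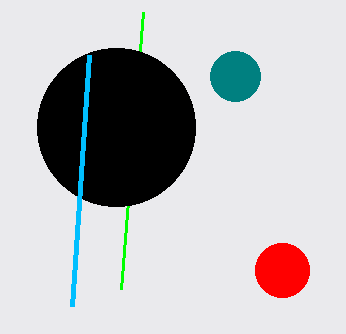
cx_1 = 235; cy_1 = 76; r_1 = 25; x1_2 = 143; y1_2 = 12; cx_3 = 116; cy_3 = 127; r_3 = 79; x1_4 = 72; y1_4 = 306; cx_5 = 282; cy_5 = 270; r_5 = 27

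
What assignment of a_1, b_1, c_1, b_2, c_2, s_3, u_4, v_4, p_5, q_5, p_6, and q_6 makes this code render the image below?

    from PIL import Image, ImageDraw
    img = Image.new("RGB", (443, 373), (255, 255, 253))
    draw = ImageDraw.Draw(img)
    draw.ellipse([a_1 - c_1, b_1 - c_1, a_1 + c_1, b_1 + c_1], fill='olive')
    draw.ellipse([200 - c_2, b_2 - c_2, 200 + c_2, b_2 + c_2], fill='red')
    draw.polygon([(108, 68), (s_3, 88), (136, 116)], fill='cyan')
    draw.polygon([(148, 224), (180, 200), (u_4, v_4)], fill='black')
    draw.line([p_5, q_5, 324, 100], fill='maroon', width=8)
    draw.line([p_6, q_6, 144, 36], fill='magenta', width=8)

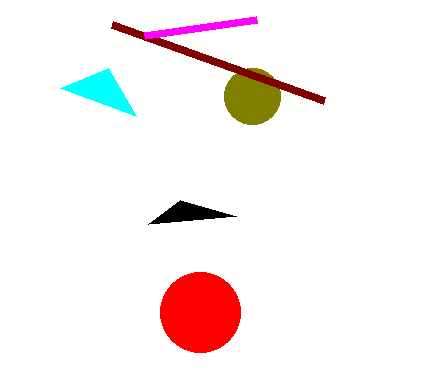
a_1 = 252; b_1 = 96; c_1 = 28; b_2 = 312; c_2 = 40; s_3 = 60; u_4 = 236; v_4 = 216; p_5 = 112; q_5 = 24; p_6 = 256; q_6 = 20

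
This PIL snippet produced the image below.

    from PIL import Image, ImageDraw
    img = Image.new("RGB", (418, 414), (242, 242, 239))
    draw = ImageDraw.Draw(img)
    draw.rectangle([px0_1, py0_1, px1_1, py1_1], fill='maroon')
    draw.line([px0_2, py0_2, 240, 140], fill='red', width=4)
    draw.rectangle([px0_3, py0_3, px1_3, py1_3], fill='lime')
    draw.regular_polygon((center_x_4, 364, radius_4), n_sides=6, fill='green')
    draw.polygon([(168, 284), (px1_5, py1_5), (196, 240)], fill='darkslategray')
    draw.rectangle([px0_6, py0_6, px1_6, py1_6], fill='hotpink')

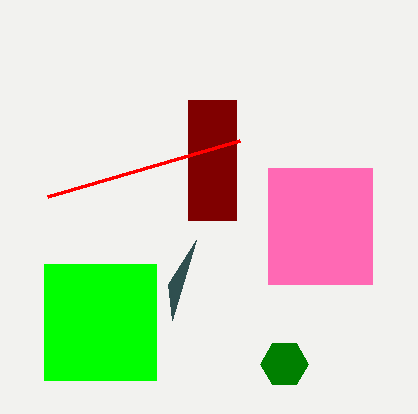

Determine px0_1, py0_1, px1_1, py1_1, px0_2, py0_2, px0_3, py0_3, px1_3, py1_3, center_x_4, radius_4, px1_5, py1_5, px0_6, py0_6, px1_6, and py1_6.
px0_1 = 188; py0_1 = 100; px1_1 = 236; py1_1 = 220; px0_2 = 48; py0_2 = 196; px0_3 = 44; py0_3 = 264; px1_3 = 156; py1_3 = 380; center_x_4 = 284; radius_4 = 24; px1_5 = 172; py1_5 = 320; px0_6 = 268; py0_6 = 168; px1_6 = 372; py1_6 = 284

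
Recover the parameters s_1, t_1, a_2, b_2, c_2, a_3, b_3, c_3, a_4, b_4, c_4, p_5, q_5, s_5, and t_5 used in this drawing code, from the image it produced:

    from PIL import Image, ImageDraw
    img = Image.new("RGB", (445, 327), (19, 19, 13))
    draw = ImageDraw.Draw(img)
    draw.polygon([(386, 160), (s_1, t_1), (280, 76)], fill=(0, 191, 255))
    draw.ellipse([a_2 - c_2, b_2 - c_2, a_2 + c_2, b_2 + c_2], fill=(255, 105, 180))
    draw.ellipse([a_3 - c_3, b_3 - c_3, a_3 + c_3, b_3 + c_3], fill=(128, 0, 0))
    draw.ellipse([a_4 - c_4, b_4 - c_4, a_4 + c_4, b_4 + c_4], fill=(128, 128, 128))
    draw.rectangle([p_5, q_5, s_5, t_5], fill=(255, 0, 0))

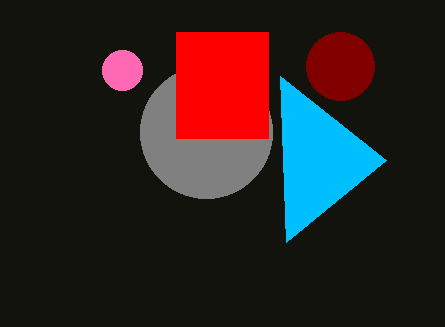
s_1 = 286, t_1 = 242, a_2 = 122, b_2 = 70, c_2 = 20, a_3 = 340, b_3 = 66, c_3 = 34, a_4 = 206, b_4 = 132, c_4 = 66, p_5 = 176, q_5 = 32, s_5 = 268, t_5 = 138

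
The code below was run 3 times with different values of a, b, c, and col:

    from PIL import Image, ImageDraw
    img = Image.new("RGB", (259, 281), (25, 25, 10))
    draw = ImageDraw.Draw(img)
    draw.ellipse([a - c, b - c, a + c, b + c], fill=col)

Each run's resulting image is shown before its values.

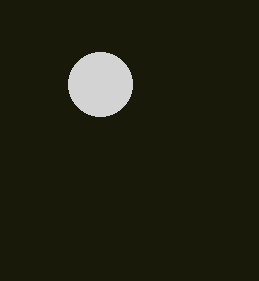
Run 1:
a = 100
b = 84
c = 32
col = 'lightgray'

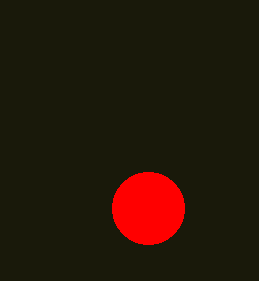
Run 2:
a = 148
b = 208
c = 36
col = 'red'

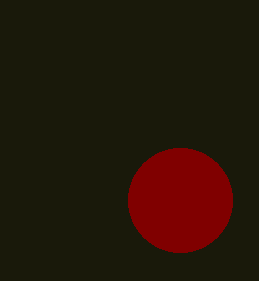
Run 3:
a = 180, b = 200, c = 52, col = 'maroon'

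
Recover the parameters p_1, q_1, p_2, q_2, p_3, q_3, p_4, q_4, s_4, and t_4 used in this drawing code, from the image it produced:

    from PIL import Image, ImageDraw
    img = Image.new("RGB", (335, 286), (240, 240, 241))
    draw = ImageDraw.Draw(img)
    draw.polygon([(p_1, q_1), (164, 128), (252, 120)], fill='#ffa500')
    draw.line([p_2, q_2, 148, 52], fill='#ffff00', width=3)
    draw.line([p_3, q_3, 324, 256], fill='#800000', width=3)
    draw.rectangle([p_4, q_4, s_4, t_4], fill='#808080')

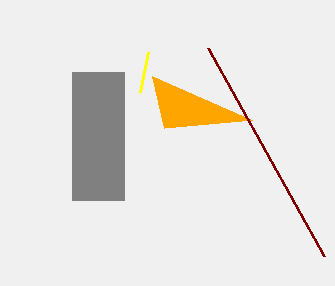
p_1 = 152, q_1 = 76, p_2 = 140, q_2 = 92, p_3 = 208, q_3 = 48, p_4 = 72, q_4 = 72, s_4 = 124, t_4 = 200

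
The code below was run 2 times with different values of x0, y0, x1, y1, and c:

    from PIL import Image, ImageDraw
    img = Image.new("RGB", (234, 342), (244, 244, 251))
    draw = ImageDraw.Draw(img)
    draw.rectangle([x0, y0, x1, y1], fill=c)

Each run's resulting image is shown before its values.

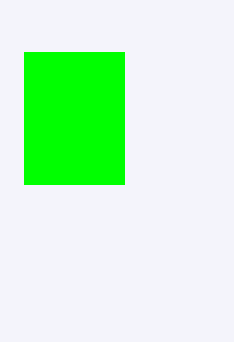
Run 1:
x0 = 24; y0 = 52; x1 = 124; y1 = 184; c = 'lime'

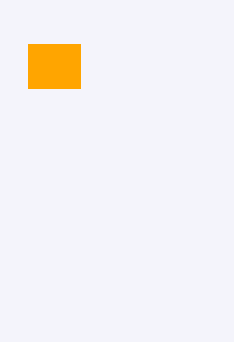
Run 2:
x0 = 28, y0 = 44, x1 = 80, y1 = 88, c = 'orange'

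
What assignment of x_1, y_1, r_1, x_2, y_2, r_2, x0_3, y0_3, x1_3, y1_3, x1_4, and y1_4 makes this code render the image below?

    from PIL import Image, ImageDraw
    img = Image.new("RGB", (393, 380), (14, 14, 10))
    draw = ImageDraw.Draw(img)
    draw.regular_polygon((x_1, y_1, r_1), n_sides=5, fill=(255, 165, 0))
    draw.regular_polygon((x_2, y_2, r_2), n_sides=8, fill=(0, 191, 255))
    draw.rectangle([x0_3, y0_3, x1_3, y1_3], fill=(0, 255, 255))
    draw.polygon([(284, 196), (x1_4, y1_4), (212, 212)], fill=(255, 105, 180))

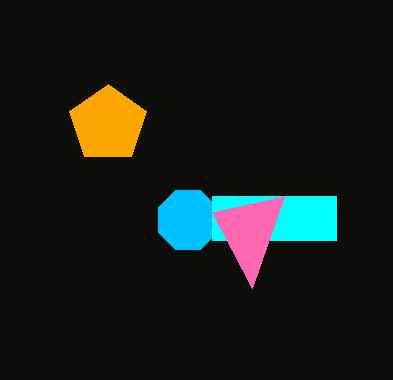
x_1 = 108
y_1 = 124
r_1 = 40
x_2 = 188
y_2 = 220
r_2 = 32
x0_3 = 212
y0_3 = 196
x1_3 = 336
y1_3 = 240
x1_4 = 252
y1_4 = 288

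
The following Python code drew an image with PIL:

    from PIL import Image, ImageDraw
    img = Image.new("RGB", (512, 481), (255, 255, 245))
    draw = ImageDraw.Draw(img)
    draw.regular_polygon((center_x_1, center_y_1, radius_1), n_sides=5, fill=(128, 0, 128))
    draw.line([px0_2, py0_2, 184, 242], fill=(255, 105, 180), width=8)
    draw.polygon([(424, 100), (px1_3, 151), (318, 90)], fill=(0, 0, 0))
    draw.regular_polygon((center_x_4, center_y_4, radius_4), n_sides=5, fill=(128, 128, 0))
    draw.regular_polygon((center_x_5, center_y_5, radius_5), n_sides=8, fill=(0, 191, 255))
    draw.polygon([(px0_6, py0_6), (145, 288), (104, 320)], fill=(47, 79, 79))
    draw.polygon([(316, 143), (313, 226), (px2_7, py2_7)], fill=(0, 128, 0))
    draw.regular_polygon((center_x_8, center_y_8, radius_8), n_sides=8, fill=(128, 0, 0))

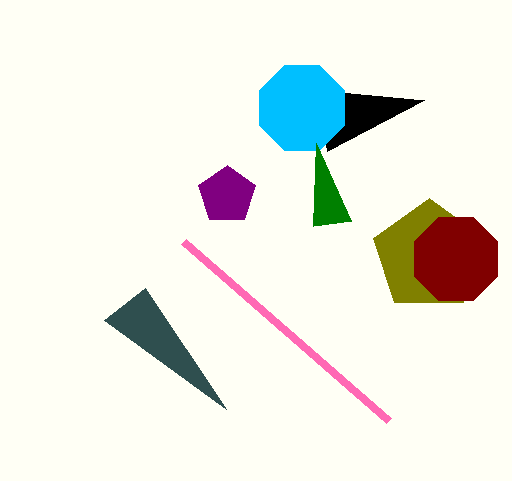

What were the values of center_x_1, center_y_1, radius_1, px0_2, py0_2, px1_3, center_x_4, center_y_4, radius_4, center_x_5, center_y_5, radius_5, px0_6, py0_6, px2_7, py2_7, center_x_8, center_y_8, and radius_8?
center_x_1 = 227
center_y_1 = 195
radius_1 = 30
px0_2 = 389
py0_2 = 421
px1_3 = 327
center_x_4 = 429
center_y_4 = 256
radius_4 = 58
center_x_5 = 302
center_y_5 = 108
radius_5 = 46
px0_6 = 226
py0_6 = 409
px2_7 = 351
py2_7 = 221
center_x_8 = 456
center_y_8 = 259
radius_8 = 45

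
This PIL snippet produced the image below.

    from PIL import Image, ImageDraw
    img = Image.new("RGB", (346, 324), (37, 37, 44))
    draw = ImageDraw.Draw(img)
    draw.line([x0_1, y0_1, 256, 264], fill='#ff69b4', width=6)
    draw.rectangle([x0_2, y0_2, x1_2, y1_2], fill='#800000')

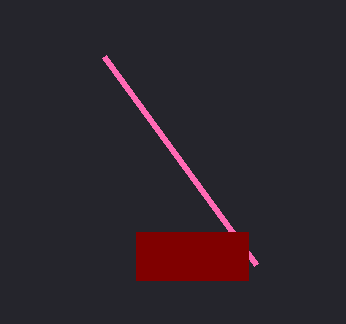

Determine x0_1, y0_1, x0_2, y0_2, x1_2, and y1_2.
x0_1 = 104, y0_1 = 56, x0_2 = 136, y0_2 = 232, x1_2 = 248, y1_2 = 280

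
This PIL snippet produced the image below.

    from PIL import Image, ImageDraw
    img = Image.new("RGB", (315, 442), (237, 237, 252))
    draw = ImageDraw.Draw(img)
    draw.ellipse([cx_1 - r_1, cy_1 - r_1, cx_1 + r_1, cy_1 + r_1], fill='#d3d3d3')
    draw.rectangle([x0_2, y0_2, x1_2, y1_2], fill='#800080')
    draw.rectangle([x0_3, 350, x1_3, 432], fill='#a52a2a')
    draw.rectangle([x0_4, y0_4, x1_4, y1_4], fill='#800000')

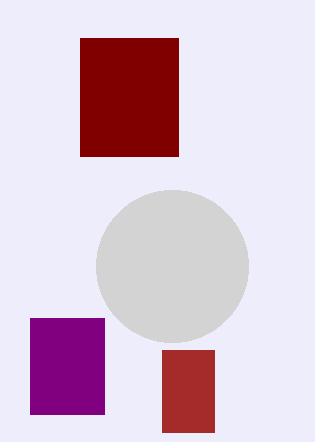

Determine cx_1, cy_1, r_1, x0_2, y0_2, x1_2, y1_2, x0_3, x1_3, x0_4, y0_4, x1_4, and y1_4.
cx_1 = 172, cy_1 = 266, r_1 = 76, x0_2 = 30, y0_2 = 318, x1_2 = 104, y1_2 = 414, x0_3 = 162, x1_3 = 214, x0_4 = 80, y0_4 = 38, x1_4 = 178, y1_4 = 156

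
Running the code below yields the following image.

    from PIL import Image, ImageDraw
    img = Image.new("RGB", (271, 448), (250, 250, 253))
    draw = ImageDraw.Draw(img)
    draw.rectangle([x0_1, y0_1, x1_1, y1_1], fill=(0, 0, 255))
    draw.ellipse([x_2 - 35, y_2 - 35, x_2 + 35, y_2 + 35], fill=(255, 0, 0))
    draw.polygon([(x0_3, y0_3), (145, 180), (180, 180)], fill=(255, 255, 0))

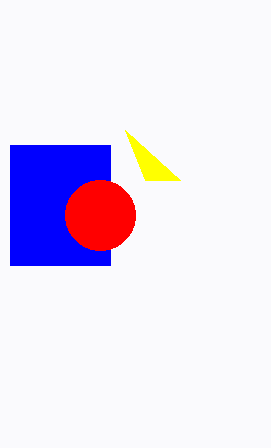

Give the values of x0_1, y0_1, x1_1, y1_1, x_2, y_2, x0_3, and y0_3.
x0_1 = 10; y0_1 = 145; x1_1 = 110; y1_1 = 265; x_2 = 100; y_2 = 215; x0_3 = 125; y0_3 = 130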